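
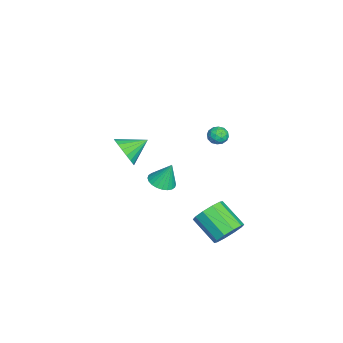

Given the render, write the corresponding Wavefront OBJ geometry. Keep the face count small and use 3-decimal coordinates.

v -3.356 -2.027 -2.153
v -2.587 -2.032 -1.395
v -4.024 -0.733 -1.467
v -2.398 -1.753 -1.737
v -2.398 -1.528 -2.162
v -2.589 -1.402 -2.585
v -2.931 -1.4 -2.923
v -3.358 -1.523 -3.108
v -3.784 -1.745 -3.103
v -4.125 -2.023 -2.911
v -4.315 -2.302 -2.568
v -4.314 -2.526 -2.143
v -4.123 -2.652 -1.72
v -3.781 -2.654 -1.383
v -3.355 -2.532 -1.198
v -2.928 -2.31 -1.202
v 4.097 4.626 -2.902
v 4.626 4.891 -2.096
v 3.631 3.64 -1.032
v 3.103 3.374 -1.838
v 4.129 5.258 -2.128
v 3.135 4.007 -1.064
v 3.621 5.383 -2.456
v 2.626 4.132 -1.392
v 3.294 5.219 -2.955
v 2.3 3.968 -1.891
v 3.274 4.828 -3.433
v 2.28 3.577 -2.369
v 3.569 4.36 -3.708
v 2.574 3.109 -2.644
v 4.065 3.993 -3.676
v 3.071 2.742 -2.612
v 4.574 3.868 -3.348
v 3.579 2.617 -2.284
v 4.9 4.032 -2.849
v 3.906 2.781 -1.785
v 4.92 4.423 -2.371
v 3.926 3.172 -1.307
v 0.533 0.594 -1.59
v 1.364 0.699 -1.651
v 0.567 1.166 -0.15
v 1.255 0.987 -1.763
v 1.036 1.215 -1.849
v 0.74 1.349 -1.895
v 0.413 1.367 -1.895
v 0.104 1.268 -1.848
v -0.14 1.066 -1.762
v -0.281 0.793 -1.65
v -0.298 0.489 -1.529
v -0.189 0.201 -1.417
v 0.031 -0.028 -1.331
v 0.326 -0.161 -1.285
v 0.654 -0.18 -1.286
v 0.962 -0.08 -1.332
v 1.206 0.121 -1.418
v 1.347 0.395 -1.53
v -0.224 3.942 2.557
v 0.41 3.852 2.592
v -0.25 3.408 1.668
v 0.384 3.318 1.703
v -0.005 3.026 2.121
v 0.011 3.356 2.671
v 0.149 3.904 1.589
v 0.165 4.234 2.139
v 0.64 3.829 1.994
v 0.546 3.286 2.323
v -0.386 3.974 1.937
v -0.48 3.431 2.266
v 0.095 3.944 2.653
v 0.065 3.316 1.607
v -0.164 3.144 1.853
v 0.209 3.092 1.874
v -0.139 3.652 2.699
v 0.234 3.6 2.72
v -0.01 3.114 2.443
v -0.074 3.66 1.54
v 0.299 3.608 1.561
v -0.049 4.168 2.386
v 0.324 4.116 2.407
v 0.17 4.146 1.817
v 0.603 3.878 2.322
v 0.588 3.564 1.799
v 0.45 3.908 1.732
v 0.459 4.102 2.055
v 0.548 3.559 2.515
v 0.533 3.245 1.992
v 0.304 3.073 2.238
v 0.313 3.267 2.561
v 0.683 3.545 2.164
v -0.373 4.015 2.268
v -0.388 3.701 1.745
v -0.153 3.993 1.699
v -0.144 4.187 2.022
v -0.428 3.696 2.461
v -0.443 3.382 1.938
v -0.299 3.158 2.205
v -0.29 3.352 2.528
v -0.523 3.715 2.096
f 2 1 4
f 2 4 3
f 4 1 5
f 4 5 3
f 5 1 6
f 5 6 3
f 6 1 7
f 6 7 3
f 7 1 8
f 7 8 3
f 8 1 9
f 8 9 3
f 9 1 10
f 9 10 3
f 10 1 11
f 10 11 3
f 11 1 12
f 11 12 3
f 12 1 13
f 12 13 3
f 13 1 14
f 13 14 3
f 14 1 15
f 14 15 3
f 15 1 16
f 15 16 3
f 16 1 2
f 16 2 3
f 18 17 21
f 18 21 19
f 19 21 22
f 19 22 20
f 21 17 23
f 21 23 22
f 22 23 24
f 22 24 20
f 23 17 25
f 23 25 24
f 24 25 26
f 24 26 20
f 25 17 27
f 25 27 26
f 26 27 28
f 26 28 20
f 27 17 29
f 27 29 28
f 28 29 30
f 28 30 20
f 29 17 31
f 29 31 30
f 30 31 32
f 30 32 20
f 31 17 33
f 31 33 32
f 32 33 34
f 32 34 20
f 33 17 35
f 33 35 34
f 34 35 36
f 34 36 20
f 35 17 37
f 35 37 36
f 36 37 38
f 36 38 20
f 37 17 18
f 37 18 38
f 38 18 19
f 38 19 20
f 40 39 42
f 40 42 41
f 42 39 43
f 42 43 41
f 43 39 44
f 43 44 41
f 44 39 45
f 44 45 41
f 45 39 46
f 45 46 41
f 46 39 47
f 46 47 41
f 47 39 48
f 47 48 41
f 48 39 49
f 48 49 41
f 49 39 50
f 49 50 41
f 50 39 51
f 50 51 41
f 51 39 52
f 51 52 41
f 52 39 53
f 52 53 41
f 53 39 54
f 53 54 41
f 54 39 55
f 54 55 41
f 55 39 56
f 55 56 41
f 56 39 40
f 56 40 41
f 57 94 73
f 94 68 97
f 73 97 62
f 94 97 73
f 57 73 69
f 73 62 74
f 69 74 58
f 73 74 69
f 57 69 78
f 69 58 79
f 78 79 64
f 69 79 78
f 57 78 90
f 78 64 93
f 90 93 67
f 78 93 90
f 57 90 94
f 90 67 98
f 94 98 68
f 90 98 94
f 58 74 85
f 74 62 88
f 85 88 66
f 74 88 85
f 62 97 75
f 97 68 96
f 75 96 61
f 97 96 75
f 68 98 95
f 98 67 91
f 95 91 59
f 98 91 95
f 67 93 92
f 93 64 80
f 92 80 63
f 93 80 92
f 64 79 84
f 79 58 81
f 84 81 65
f 79 81 84
f 60 86 72
f 86 66 87
f 72 87 61
f 86 87 72
f 60 72 70
f 72 61 71
f 70 71 59
f 72 71 70
f 60 70 77
f 70 59 76
f 77 76 63
f 70 76 77
f 60 77 82
f 77 63 83
f 82 83 65
f 77 83 82
f 60 82 86
f 82 65 89
f 86 89 66
f 82 89 86
f 61 87 75
f 87 66 88
f 75 88 62
f 87 88 75
f 59 71 95
f 71 61 96
f 95 96 68
f 71 96 95
f 63 76 92
f 76 59 91
f 92 91 67
f 76 91 92
f 65 83 84
f 83 63 80
f 84 80 64
f 83 80 84
f 66 89 85
f 89 65 81
f 85 81 58
f 89 81 85



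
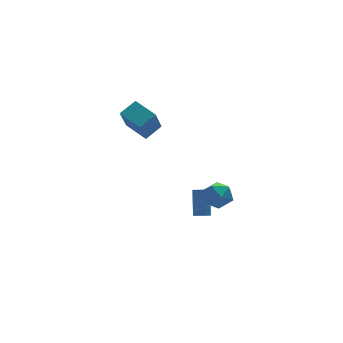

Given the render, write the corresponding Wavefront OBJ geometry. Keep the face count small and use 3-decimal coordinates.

v -0.343 1.351 -4.492
v 0.146 1.318 -4.63
v 0.613 2.296 -3.206
v 0.123 2.329 -3.068
v 0.09 1.483 -4.725
v 0.557 2.462 -3.301
v -0.032 1.628 -4.785
v 0.435 2.607 -3.361
v -0.202 1.731 -4.8
v 0.265 2.71 -3.376
v -0.393 1.776 -4.769
v 0.074 2.755 -3.344
v -0.576 1.757 -4.695
v -0.11 2.735 -3.27
v -0.725 1.675 -4.59
v -0.258 2.654 -3.166
v -0.815 1.544 -4.47
v -0.348 2.523 -3.046
v -0.833 1.384 -4.354
v -0.366 2.362 -2.93
v -0.777 1.218 -4.259
v -0.31 2.197 -2.835
v -0.655 1.073 -4.199
v -0.188 2.052 -2.775
v -0.485 0.97 -4.184
v -0.018 1.949 -2.76
v -0.294 0.925 -4.216
v 0.173 1.904 -2.791
v -0.11 0.945 -4.29
v 0.356 1.923 -2.865
v 0.038 1.026 -4.394
v 0.505 2.005 -2.97
v 0.128 1.157 -4.514
v 0.595 2.136 -3.09
v -0.678 0.108 -2.506
v 0.087 0.668 -2.227
v -0.347 -0.928 -1.333
v 0.418 -0.368 -1.054
v -0.506 -0.043 -0.923
v -0.711 0.597 -1.648
v 0.451 -0.857 -1.912
v 0.246 -0.217 -2.637
v 0.785 0.072 -1.86
v 0.193 0.575 -1.249
v -0.453 -0.835 -2.311
v -1.045 -0.332 -1.7
v -3.802 2.211 3.658
v -2.718 2.438 4.216
v -4.309 3.689 4.044
v -3.225 3.916 4.602
v -3.115 2.864 2.058
v -2.031 3.091 2.616
v -3.622 4.342 2.444
v -2.538 4.569 3.002
f 2 1 5
f 2 5 3
f 3 5 6
f 3 6 4
f 5 1 7
f 5 7 6
f 6 7 8
f 6 8 4
f 7 1 9
f 7 9 8
f 8 9 10
f 8 10 4
f 9 1 11
f 9 11 10
f 10 11 12
f 10 12 4
f 11 1 13
f 11 13 12
f 12 13 14
f 12 14 4
f 13 1 15
f 13 15 14
f 14 15 16
f 14 16 4
f 15 1 17
f 15 17 16
f 16 17 18
f 16 18 4
f 17 1 19
f 17 19 18
f 18 19 20
f 18 20 4
f 19 1 21
f 19 21 20
f 20 21 22
f 20 22 4
f 21 1 23
f 21 23 22
f 22 23 24
f 22 24 4
f 23 1 25
f 23 25 24
f 24 25 26
f 24 26 4
f 25 1 27
f 25 27 26
f 26 27 28
f 26 28 4
f 27 1 29
f 27 29 28
f 28 29 30
f 28 30 4
f 29 1 31
f 29 31 30
f 30 31 32
f 30 32 4
f 31 1 33
f 31 33 32
f 32 33 34
f 32 34 4
f 33 1 2
f 33 2 34
f 34 2 3
f 34 3 4
f 35 46 40
f 35 40 36
f 35 36 42
f 35 42 45
f 35 45 46
f 36 40 44
f 40 46 39
f 46 45 37
f 45 42 41
f 42 36 43
f 38 44 39
f 38 39 37
f 38 37 41
f 38 41 43
f 38 43 44
f 39 44 40
f 37 39 46
f 41 37 45
f 43 41 42
f 44 43 36
f 48 50 47
f 51 48 47
f 47 50 49
f 49 51 47
f 48 54 50
f 52 48 51
f 52 54 48
f 50 54 49
f 53 51 49
f 49 54 53
f 53 52 51
f 54 52 53



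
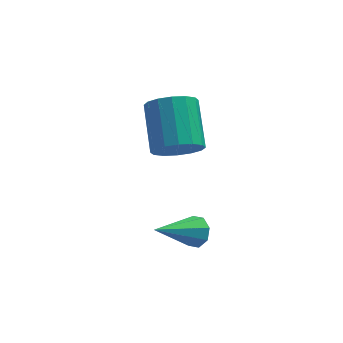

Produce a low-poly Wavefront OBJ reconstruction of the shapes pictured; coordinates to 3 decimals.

v -1.119 0.618 2.278
v -0.273 0.684 2.316
v -0.434 2.168 3.339
v -1.281 2.102 3.302
v -0.39 0.916 1.961
v -0.551 2.4 2.984
v -0.702 1.069 1.691
v -0.863 2.553 2.714
v -1.126 1.1 1.578
v -1.287 2.584 2.602
v -1.549 1.002 1.653
v -1.71 2.486 2.677
v -1.856 0.802 1.896
v -2.017 2.286 2.919
v -1.966 0.552 2.241
v -2.127 2.036 3.264
v -1.849 0.32 2.596
v -2.01 1.804 3.619
v -1.537 0.167 2.866
v -1.698 1.651 3.889
v -1.113 0.136 2.978
v -1.274 1.62 4.002
v -0.69 0.234 2.903
v -0.851 1.718 3.927
v -0.383 0.434 2.661
v -0.544 1.918 3.684
v -0.667 -1.701 0.438
v -0.342 -2.168 0.478
v -1.933 -2.499 1.382
v -0.274 -1.889 0.806
v -0.436 -1.499 0.919
v -0.733 -1.228 0.75
v -0.991 -1.234 0.398
v -1.059 -1.513 0.07
v -0.898 -1.902 -0.042
v -0.601 -2.173 0.127
f 2 1 5
f 2 5 3
f 3 5 6
f 3 6 4
f 5 1 7
f 5 7 6
f 6 7 8
f 6 8 4
f 7 1 9
f 7 9 8
f 8 9 10
f 8 10 4
f 9 1 11
f 9 11 10
f 10 11 12
f 10 12 4
f 11 1 13
f 11 13 12
f 12 13 14
f 12 14 4
f 13 1 15
f 13 15 14
f 14 15 16
f 14 16 4
f 15 1 17
f 15 17 16
f 16 17 18
f 16 18 4
f 17 1 19
f 17 19 18
f 18 19 20
f 18 20 4
f 19 1 21
f 19 21 20
f 20 21 22
f 20 22 4
f 21 1 23
f 21 23 22
f 22 23 24
f 22 24 4
f 23 1 25
f 23 25 24
f 24 25 26
f 24 26 4
f 25 1 2
f 25 2 26
f 26 2 3
f 26 3 4
f 28 27 30
f 28 30 29
f 30 27 31
f 30 31 29
f 31 27 32
f 31 32 29
f 32 27 33
f 32 33 29
f 33 27 34
f 33 34 29
f 34 27 35
f 34 35 29
f 35 27 36
f 35 36 29
f 36 27 28
f 36 28 29



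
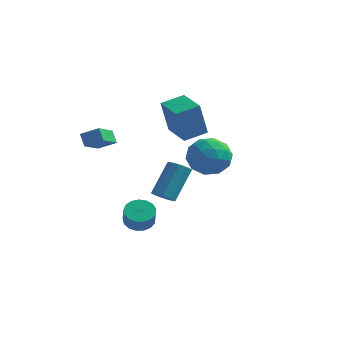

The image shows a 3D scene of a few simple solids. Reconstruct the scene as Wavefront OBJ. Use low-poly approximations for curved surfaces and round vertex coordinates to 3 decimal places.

v -1.956 -1.175 -3.274
v -1.467 -1.746 -3.693
v -1.216 -2.255 -2.704
v -1.704 -1.685 -2.286
v -1.206 -1.441 -3.602
v -0.955 -1.95 -2.613
v -1.117 -1.075 -3.436
v -0.866 -1.584 -2.448
v -1.22 -0.732 -3.233
v -0.968 -1.241 -2.245
v -1.491 -0.491 -3.04
v -1.24 -1 -2.051
v -1.869 -0.406 -2.9
v -1.618 -0.915 -1.911
v -2.267 -0.498 -2.846
v -2.015 -1.007 -1.858
v -2.593 -0.745 -2.89
v -2.342 -1.254 -1.902
v -2.774 -1.09 -3.022
v -2.522 -1.599 -2.034
v -2.767 -1.455 -3.212
v -2.515 -1.964 -2.224
v -2.574 -1.756 -3.416
v -2.322 -2.266 -2.428
v -2.239 -1.924 -3.588
v -1.988 -2.433 -2.599
v -1.84 -1.921 -3.688
v -1.589 -2.43 -2.699
v -2.015 3.497 1.299
v -2.331 3.096 3.429
v -1.047 4.509 1.633
v -1.362 4.108 3.762
v -0.658 2.212 1.258
v -0.973 1.811 3.387
v 0.311 3.224 1.591
v -0.005 2.823 3.721
v -3.616 -2.595 2.415
v -3.749 -4.056 3.235
v -4.008 -2.21 3.038
v -4.141 -3.671 3.858
v -2.659 -2.409 2.902
v -2.792 -3.87 3.722
v -3.051 -2.024 3.525
v -3.184 -3.485 4.345
v 0.361 -3.734 0.144
v 0.835 -3.43 -0.219
v 1.234 -2.082 1.433
v 0.759 -2.386 1.796
v 0.43 -3.227 -0.288
v 0.829 -1.878 1.365
v -0.007 -3.26 -0.154
v 0.392 -1.911 1.498
v -0.272 -3.516 0.118
v 0.127 -2.167 1.771
v -0.241 -3.874 0.403
v 0.158 -2.525 2.055
v 0.071 -4.166 0.566
v 0.47 -2.818 2.219
v 0.519 -4.257 0.532
v 0.918 -2.908 2.184
v 0.893 -4.103 0.316
v 1.292 -2.754 1.968
v 1.018 -3.777 0.02
v 1.416 -2.428 1.672
v 2.913 -1.827 1.749
v 3.41 -2.473 2.699
v 1.09 -1.947 2.621
v 1.587 -2.593 3.571
v 1.866 -1.382 3.424
v 2.993 -1.308 2.885
v 1.507 -3.112 2.435
v 2.634 -3.038 1.896
v 2.541 -3.267 3.123
v 2.763 -2.198 3.734
v 1.737 -2.222 1.586
v 1.959 -1.153 2.197
v 3.322 -2.14 2.147
v 1.178 -2.28 3.173
v 1.343 -1.569 3.086
v 1.634 -1.948 3.644
v 3.077 -1.455 2.257
v 3.368 -1.834 2.815
v 2.461 -1.193 3.241
v 1.132 -2.586 2.505
v 1.423 -2.965 3.063
v 2.866 -2.472 1.676
v 3.157 -2.851 2.234
v 2.039 -3.227 2.079
v 3.103 -2.986 2.955
v 2.031 -3.056 3.468
v 1.984 -3.361 2.8
v 2.647 -3.318 2.483
v 3.233 -2.357 3.314
v 2.161 -2.428 3.827
v 2.326 -1.716 3.74
v 2.988 -1.672 3.423
v 2.722 -2.824 3.563
v 2.339 -1.992 1.493
v 1.267 -2.063 2.006
v 1.512 -2.748 1.897
v 2.174 -2.704 1.58
v 2.469 -1.364 1.852
v 1.397 -1.434 2.365
v 1.853 -1.102 2.837
v 2.516 -1.059 2.52
v 1.778 -1.596 1.757
f 2 1 5
f 2 5 3
f 3 5 6
f 3 6 4
f 5 1 7
f 5 7 6
f 6 7 8
f 6 8 4
f 7 1 9
f 7 9 8
f 8 9 10
f 8 10 4
f 9 1 11
f 9 11 10
f 10 11 12
f 10 12 4
f 11 1 13
f 11 13 12
f 12 13 14
f 12 14 4
f 13 1 15
f 13 15 14
f 14 15 16
f 14 16 4
f 15 1 17
f 15 17 16
f 16 17 18
f 16 18 4
f 17 1 19
f 17 19 18
f 18 19 20
f 18 20 4
f 19 1 21
f 19 21 20
f 20 21 22
f 20 22 4
f 21 1 23
f 21 23 22
f 22 23 24
f 22 24 4
f 23 1 25
f 23 25 24
f 24 25 26
f 24 26 4
f 25 1 27
f 25 27 26
f 26 27 28
f 26 28 4
f 27 1 2
f 27 2 28
f 28 2 3
f 28 3 4
f 30 32 29
f 33 30 29
f 29 32 31
f 31 33 29
f 30 36 32
f 34 30 33
f 34 36 30
f 32 36 31
f 35 33 31
f 31 36 35
f 35 34 33
f 36 34 35
f 38 40 37
f 41 38 37
f 37 40 39
f 39 41 37
f 38 44 40
f 42 38 41
f 42 44 38
f 40 44 39
f 43 41 39
f 39 44 43
f 43 42 41
f 44 42 43
f 46 45 49
f 46 49 47
f 47 49 50
f 47 50 48
f 49 45 51
f 49 51 50
f 50 51 52
f 50 52 48
f 51 45 53
f 51 53 52
f 52 53 54
f 52 54 48
f 53 45 55
f 53 55 54
f 54 55 56
f 54 56 48
f 55 45 57
f 55 57 56
f 56 57 58
f 56 58 48
f 57 45 59
f 57 59 58
f 58 59 60
f 58 60 48
f 59 45 61
f 59 61 60
f 60 61 62
f 60 62 48
f 61 45 63
f 61 63 62
f 62 63 64
f 62 64 48
f 63 45 46
f 63 46 64
f 64 46 47
f 64 47 48
f 65 102 81
f 102 76 105
f 81 105 70
f 102 105 81
f 65 81 77
f 81 70 82
f 77 82 66
f 81 82 77
f 65 77 86
f 77 66 87
f 86 87 72
f 77 87 86
f 65 86 98
f 86 72 101
f 98 101 75
f 86 101 98
f 65 98 102
f 98 75 106
f 102 106 76
f 98 106 102
f 66 82 93
f 82 70 96
f 93 96 74
f 82 96 93
f 70 105 83
f 105 76 104
f 83 104 69
f 105 104 83
f 76 106 103
f 106 75 99
f 103 99 67
f 106 99 103
f 75 101 100
f 101 72 88
f 100 88 71
f 101 88 100
f 72 87 92
f 87 66 89
f 92 89 73
f 87 89 92
f 68 94 80
f 94 74 95
f 80 95 69
f 94 95 80
f 68 80 78
f 80 69 79
f 78 79 67
f 80 79 78
f 68 78 85
f 78 67 84
f 85 84 71
f 78 84 85
f 68 85 90
f 85 71 91
f 90 91 73
f 85 91 90
f 68 90 94
f 90 73 97
f 94 97 74
f 90 97 94
f 69 95 83
f 95 74 96
f 83 96 70
f 95 96 83
f 67 79 103
f 79 69 104
f 103 104 76
f 79 104 103
f 71 84 100
f 84 67 99
f 100 99 75
f 84 99 100
f 73 91 92
f 91 71 88
f 92 88 72
f 91 88 92
f 74 97 93
f 97 73 89
f 93 89 66
f 97 89 93



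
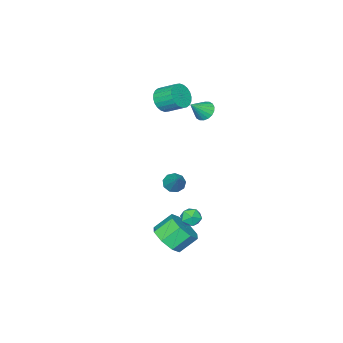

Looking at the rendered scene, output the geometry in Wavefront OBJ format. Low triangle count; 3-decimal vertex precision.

v -1.644 -1.526 -3.304
v -1.11 -1.412 -3.726
v -0.936 -0.594 -2.156
v -1.441 -1.081 -3.791
v -1.866 -0.959 -3.628
v -2.188 -1.102 -3.313
v -2.255 -1.443 -2.995
v -2.036 -1.824 -2.821
v -1.634 -2.065 -2.873
v -1.236 -2.054 -3.127
v -1.03 -1.796 -3.464
v 3.081 2.167 -3.715
v 3.695 1.794 -2.895
v 2.813 2.34 -1.986
v 2.199 2.713 -2.805
v 3.919 2.56 -3.138
v 3.036 3.106 -2.229
v 3.651 3.096 -3.719
v 2.769 3.642 -2.809
v 3.05 3.088 -4.297
v 2.168 3.634 -3.388
v 2.467 2.54 -4.534
v 1.585 3.086 -3.625
v 2.244 1.774 -4.291
v 1.361 2.32 -3.382
v 2.511 1.238 -3.711
v 1.629 1.784 -2.801
v 3.112 1.246 -3.132
v 2.23 1.792 -2.223
v 1.675 3.363 -1.664
v 2.107 3.888 -1.595
v 2.533 2.672 -1.765
v 2.965 3.197 -1.696
v 2.589 2.991 -1.164
v 2.059 3.418 -1.101
v 2.581 3.142 -2.259
v 2.051 3.569 -2.196
v 2.667 3.752 -1.962
v 2.671 3.658 -1.285
v 1.969 2.902 -2.075
v 1.973 2.808 -1.398
v -1.723 -2.424 3.355
v -1.475 -2.824 4.087
v -1.749 -1.697 4.796
v -1.997 -1.296 4.065
v -1.182 -2.687 3.983
v -1.456 -1.56 4.693
v -0.971 -2.51 3.784
v -1.246 -1.383 4.494
v -0.875 -2.321 3.52
v -1.149 -1.193 4.23
v -0.907 -2.146 3.23
v -1.182 -1.019 3.94
v -1.064 -2.014 2.96
v -1.339 -0.887 3.67
v -1.322 -1.945 2.75
v -1.596 -0.817 3.459
v -1.64 -1.948 2.632
v -1.915 -0.821 3.341
v -1.971 -2.023 2.624
v -2.245 -0.896 3.333
v -2.264 -2.16 2.727
v -2.538 -1.033 3.437
v -2.474 -2.337 2.926
v -2.749 -1.21 3.636
v -2.571 -2.527 3.19
v -2.845 -1.399 3.9
v -2.538 -2.701 3.48
v -2.813 -1.574 4.19
v -2.381 -2.833 3.75
v -2.656 -1.706 4.46
v -2.124 -2.903 3.961
v -2.398 -1.775 4.67
v -1.805 -2.899 4.079
v -2.08 -1.772 4.788
v -2.555 -0.047 3.056
v -2.135 -0.282 2.547
v -1.605 -0.273 3.944
v -2.07 0.022 2.555
v -2.101 0.313 2.663
v -2.222 0.533 2.848
v -2.408 0.638 3.074
v -2.624 0.607 3.297
v -2.826 0.447 3.472
v -2.974 0.189 3.564
v -3.039 -0.115 3.556
v -3.009 -0.406 3.449
v -2.888 -0.626 3.264
v -2.701 -0.731 3.038
v -2.486 -0.7 2.815
v -2.284 -0.54 2.64
f 2 1 4
f 2 4 3
f 4 1 5
f 4 5 3
f 5 1 6
f 5 6 3
f 6 1 7
f 6 7 3
f 7 1 8
f 7 8 3
f 8 1 9
f 8 9 3
f 9 1 10
f 9 10 3
f 10 1 11
f 10 11 3
f 11 1 2
f 11 2 3
f 13 12 16
f 13 16 14
f 14 16 17
f 14 17 15
f 16 12 18
f 16 18 17
f 17 18 19
f 17 19 15
f 18 12 20
f 18 20 19
f 19 20 21
f 19 21 15
f 20 12 22
f 20 22 21
f 21 22 23
f 21 23 15
f 22 12 24
f 22 24 23
f 23 24 25
f 23 25 15
f 24 12 26
f 24 26 25
f 25 26 27
f 25 27 15
f 26 12 28
f 26 28 27
f 27 28 29
f 27 29 15
f 28 12 13
f 28 13 29
f 29 13 14
f 29 14 15
f 30 41 35
f 30 35 31
f 30 31 37
f 30 37 40
f 30 40 41
f 31 35 39
f 35 41 34
f 41 40 32
f 40 37 36
f 37 31 38
f 33 39 34
f 33 34 32
f 33 32 36
f 33 36 38
f 33 38 39
f 34 39 35
f 32 34 41
f 36 32 40
f 38 36 37
f 39 38 31
f 43 42 46
f 43 46 44
f 44 46 47
f 44 47 45
f 46 42 48
f 46 48 47
f 47 48 49
f 47 49 45
f 48 42 50
f 48 50 49
f 49 50 51
f 49 51 45
f 50 42 52
f 50 52 51
f 51 52 53
f 51 53 45
f 52 42 54
f 52 54 53
f 53 54 55
f 53 55 45
f 54 42 56
f 54 56 55
f 55 56 57
f 55 57 45
f 56 42 58
f 56 58 57
f 57 58 59
f 57 59 45
f 58 42 60
f 58 60 59
f 59 60 61
f 59 61 45
f 60 42 62
f 60 62 61
f 61 62 63
f 61 63 45
f 62 42 64
f 62 64 63
f 63 64 65
f 63 65 45
f 64 42 66
f 64 66 65
f 65 66 67
f 65 67 45
f 66 42 68
f 66 68 67
f 67 68 69
f 67 69 45
f 68 42 70
f 68 70 69
f 69 70 71
f 69 71 45
f 70 42 72
f 70 72 71
f 71 72 73
f 71 73 45
f 72 42 74
f 72 74 73
f 73 74 75
f 73 75 45
f 74 42 43
f 74 43 75
f 75 43 44
f 75 44 45
f 77 76 79
f 77 79 78
f 79 76 80
f 79 80 78
f 80 76 81
f 80 81 78
f 81 76 82
f 81 82 78
f 82 76 83
f 82 83 78
f 83 76 84
f 83 84 78
f 84 76 85
f 84 85 78
f 85 76 86
f 85 86 78
f 86 76 87
f 86 87 78
f 87 76 88
f 87 88 78
f 88 76 89
f 88 89 78
f 89 76 90
f 89 90 78
f 90 76 91
f 90 91 78
f 91 76 77
f 91 77 78



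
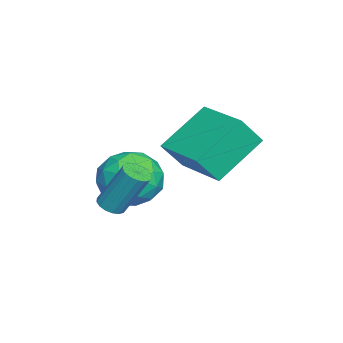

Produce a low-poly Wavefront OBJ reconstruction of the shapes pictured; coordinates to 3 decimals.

v 0.18 -0.845 0.166
v 0.631 -1.495 1.222
v -1.084 0.387 1.463
v -0.633 -0.263 2.519
v 1.753 0.563 0.361
v 2.204 -0.087 1.417
v 0.489 1.795 1.658
v 0.94 1.145 2.714
v 0.313 -2.126 0.702
v 1.353 -1.61 0.404
v 0.447 -3.29 -0.844
v 1.487 -2.774 -1.142
v 1.418 -3.464 -0.163
v 1.335 -2.744 0.792
v 0.465 -2.156 -1.232
v 0.382 -1.436 -0.277
v 1.447 -1.629 -0.791
v 2.036 -2.437 -0.131
v -0.236 -2.463 -0.309
v 0.353 -3.271 0.351
v 0.821 -1.766 0.688
v 0.979 -3.134 -1.128
v 0.938 -3.539 -0.553
v 1.55 -3.236 -0.728
v 0.811 -2.432 0.916
v 1.422 -2.129 0.741
v 1.461 -3.219 0.408
v 0.378 -2.771 -1.181
v 0.989 -2.468 -1.356
v 0.25 -1.664 0.288
v 0.862 -1.361 0.113
v 0.339 -1.681 -0.848
v 1.488 -1.474 -0.189
v 1.567 -2.158 -1.097
v 0.966 -1.794 -1.15
v 0.917 -1.371 -0.589
v 1.834 -1.949 0.199
v 1.913 -2.633 -0.709
v 1.873 -3.038 -0.134
v 1.824 -2.615 0.427
v 1.889 -1.96 -0.503
v -0.113 -2.267 0.269
v -0.034 -2.951 -0.639
v -0.024 -2.285 -0.867
v -0.073 -1.862 -0.306
v 0.233 -2.742 0.657
v 0.312 -3.426 -0.251
v 0.883 -3.529 0.149
v 0.834 -3.106 0.71
v -0.089 -2.94 0.063
v 3.204 -2.628 -0.209
v 3.688 -2.502 -0.307
v 3.781 -1.647 1.251
v 3.296 -1.772 1.349
v 3.56 -2.317 -0.401
v 3.652 -1.462 1.157
v 3.35 -2.203 -0.451
v 3.442 -1.348 1.107
v 3.106 -2.186 -0.446
v 3.199 -1.331 1.113
v 2.885 -2.271 -0.386
v 2.978 -1.416 1.172
v 2.737 -2.437 -0.286
v 2.829 -1.582 1.272
v 2.696 -2.647 -0.168
v 2.788 -1.792 1.39
v 2.771 -2.852 -0.06
v 2.864 -1.997 1.498
v 2.945 -3.006 0.014
v 3.038 -2.151 1.572
v 3.179 -3.074 0.037
v 3.271 -2.218 1.595
v 3.418 -3.039 0.004
v 3.511 -2.183 1.562
v 3.608 -2.909 -0.079
v 3.701 -2.054 1.48
v 3.706 -2.716 -0.191
v 3.798 -1.86 1.368
f 2 4 1
f 5 2 1
f 1 4 3
f 3 5 1
f 2 8 4
f 6 2 5
f 6 8 2
f 4 8 3
f 7 5 3
f 3 8 7
f 7 6 5
f 8 6 7
f 9 46 25
f 46 20 49
f 25 49 14
f 46 49 25
f 9 25 21
f 25 14 26
f 21 26 10
f 25 26 21
f 9 21 30
f 21 10 31
f 30 31 16
f 21 31 30
f 9 30 42
f 30 16 45
f 42 45 19
f 30 45 42
f 9 42 46
f 42 19 50
f 46 50 20
f 42 50 46
f 10 26 37
f 26 14 40
f 37 40 18
f 26 40 37
f 14 49 27
f 49 20 48
f 27 48 13
f 49 48 27
f 20 50 47
f 50 19 43
f 47 43 11
f 50 43 47
f 19 45 44
f 45 16 32
f 44 32 15
f 45 32 44
f 16 31 36
f 31 10 33
f 36 33 17
f 31 33 36
f 12 38 24
f 38 18 39
f 24 39 13
f 38 39 24
f 12 24 22
f 24 13 23
f 22 23 11
f 24 23 22
f 12 22 29
f 22 11 28
f 29 28 15
f 22 28 29
f 12 29 34
f 29 15 35
f 34 35 17
f 29 35 34
f 12 34 38
f 34 17 41
f 38 41 18
f 34 41 38
f 13 39 27
f 39 18 40
f 27 40 14
f 39 40 27
f 11 23 47
f 23 13 48
f 47 48 20
f 23 48 47
f 15 28 44
f 28 11 43
f 44 43 19
f 28 43 44
f 17 35 36
f 35 15 32
f 36 32 16
f 35 32 36
f 18 41 37
f 41 17 33
f 37 33 10
f 41 33 37
f 52 51 55
f 52 55 53
f 53 55 56
f 53 56 54
f 55 51 57
f 55 57 56
f 56 57 58
f 56 58 54
f 57 51 59
f 57 59 58
f 58 59 60
f 58 60 54
f 59 51 61
f 59 61 60
f 60 61 62
f 60 62 54
f 61 51 63
f 61 63 62
f 62 63 64
f 62 64 54
f 63 51 65
f 63 65 64
f 64 65 66
f 64 66 54
f 65 51 67
f 65 67 66
f 66 67 68
f 66 68 54
f 67 51 69
f 67 69 68
f 68 69 70
f 68 70 54
f 69 51 71
f 69 71 70
f 70 71 72
f 70 72 54
f 71 51 73
f 71 73 72
f 72 73 74
f 72 74 54
f 73 51 75
f 73 75 74
f 74 75 76
f 74 76 54
f 75 51 77
f 75 77 76
f 76 77 78
f 76 78 54
f 77 51 52
f 77 52 78
f 78 52 53
f 78 53 54



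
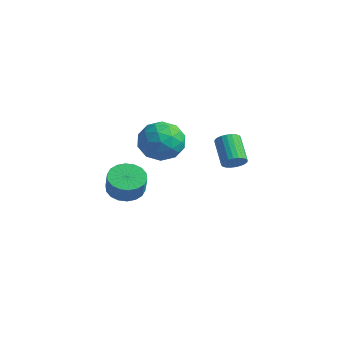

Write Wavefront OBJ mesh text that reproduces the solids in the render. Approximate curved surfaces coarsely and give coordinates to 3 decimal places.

v -2.053 1.114 2.403
v -1.67 0.512 3.379
v -3.17 -0.412 1.901
v -2.787 -1.014 2.877
v -3.506 -0.05 3.004
v -2.816 0.893 3.315
v -2.024 -0.793 1.965
v -1.334 0.15 2.276
v -1.652 -0.666 3.109
v -2.568 -0.207 3.751
v -2.272 0.307 1.529
v -3.188 0.766 2.171
v -1.763 0.947 2.935
v -3.077 -0.847 2.345
v -3.499 -0.28 2.42
v -3.274 -0.634 2.994
v -2.437 1.171 2.897
v -2.212 0.817 3.471
v -3.291 0.487 3.251
v -2.628 -0.717 1.809
v -2.403 -1.071 2.383
v -1.566 0.734 2.286
v -1.341 0.38 2.86
v -1.549 -0.387 2.029
v -1.528 -0.1 3.35
v -2.185 -0.996 3.055
v -1.736 -0.867 2.519
v -1.33 -0.312 2.701
v -2.066 0.17 3.728
v -2.723 -0.726 3.433
v -3.145 -0.16 3.507
v -2.74 0.394 3.69
v -2.056 -0.522 3.569
v -2.117 0.826 1.847
v -2.774 -0.07 1.552
v -2.1 -0.294 1.59
v -1.695 0.26 1.773
v -2.655 1.096 2.225
v -3.312 0.2 1.93
v -3.51 0.412 2.579
v -3.104 0.967 2.761
v -2.784 0.622 1.711
v -3.802 -0.992 -0.699
v -3.117 -1.5 -1.118
v -2.674 -1.776 -0.06
v -3.358 -1.268 0.359
v -2.945 -1.115 -1.09
v -2.501 -1.391 -0.032
v -2.942 -0.705 -0.984
v -2.499 -0.981 0.074
v -3.11 -0.353 -0.822
v -2.667 -0.629 0.236
v -3.415 -0.127 -0.636
v -2.971 -0.403 0.422
v -3.796 -0.072 -0.462
v -3.353 -0.348 0.596
v -4.179 -0.2 -0.335
v -3.735 -0.476 0.723
v -4.486 -0.484 -0.28
v -4.043 -0.76 0.778
v -4.659 -0.869 -0.308
v -4.215 -1.145 0.75
v -4.661 -1.279 -0.414
v -4.218 -1.555 0.644
v -4.493 -1.631 -0.576
v -4.05 -1.907 0.482
v -4.189 -1.857 -0.762
v -3.745 -2.133 0.296
v -3.807 -1.912 -0.936
v -3.364 -2.188 0.122
v -3.425 -1.784 -1.063
v -2.981 -2.06 -0.005
v 2.602 -0.16 3.325
v 3.014 -0.037 3.744
v 1.949 0.563 4.614
v 1.538 0.44 4.195
v 3.019 0.159 3.616
v 1.955 0.758 4.486
v 2.961 0.306 3.443
v 1.897 0.906 4.313
v 2.849 0.383 3.253
v 1.784 0.982 4.123
v 2.699 0.376 3.073
v 1.634 0.976 3.943
v 2.534 0.289 2.932
v 1.469 0.888 3.802
v 2.379 0.133 2.851
v 1.315 0.732 3.721
v 2.259 -0.068 2.842
v 1.194 0.531 3.712
v 2.191 -0.283 2.906
v 1.126 0.317 3.776
v 2.185 -0.478 3.034
v 1.121 0.121 3.904
v 2.243 -0.626 3.207
v 1.179 -0.026 4.077
v 2.356 -0.702 3.397
v 1.291 -0.103 4.267
v 2.506 -0.696 3.577
v 1.441 -0.096 4.447
v 2.671 -0.608 3.718
v 1.606 -0.009 4.588
v 2.825 -0.452 3.799
v 1.761 0.147 4.669
v 2.946 -0.251 3.808
v 1.881 0.348 4.678
f 1 38 17
f 38 12 41
f 17 41 6
f 38 41 17
f 1 17 13
f 17 6 18
f 13 18 2
f 17 18 13
f 1 13 22
f 13 2 23
f 22 23 8
f 13 23 22
f 1 22 34
f 22 8 37
f 34 37 11
f 22 37 34
f 1 34 38
f 34 11 42
f 38 42 12
f 34 42 38
f 2 18 29
f 18 6 32
f 29 32 10
f 18 32 29
f 6 41 19
f 41 12 40
f 19 40 5
f 41 40 19
f 12 42 39
f 42 11 35
f 39 35 3
f 42 35 39
f 11 37 36
f 37 8 24
f 36 24 7
f 37 24 36
f 8 23 28
f 23 2 25
f 28 25 9
f 23 25 28
f 4 30 16
f 30 10 31
f 16 31 5
f 30 31 16
f 4 16 14
f 16 5 15
f 14 15 3
f 16 15 14
f 4 14 21
f 14 3 20
f 21 20 7
f 14 20 21
f 4 21 26
f 21 7 27
f 26 27 9
f 21 27 26
f 4 26 30
f 26 9 33
f 30 33 10
f 26 33 30
f 5 31 19
f 31 10 32
f 19 32 6
f 31 32 19
f 3 15 39
f 15 5 40
f 39 40 12
f 15 40 39
f 7 20 36
f 20 3 35
f 36 35 11
f 20 35 36
f 9 27 28
f 27 7 24
f 28 24 8
f 27 24 28
f 10 33 29
f 33 9 25
f 29 25 2
f 33 25 29
f 44 43 47
f 44 47 45
f 45 47 48
f 45 48 46
f 47 43 49
f 47 49 48
f 48 49 50
f 48 50 46
f 49 43 51
f 49 51 50
f 50 51 52
f 50 52 46
f 51 43 53
f 51 53 52
f 52 53 54
f 52 54 46
f 53 43 55
f 53 55 54
f 54 55 56
f 54 56 46
f 55 43 57
f 55 57 56
f 56 57 58
f 56 58 46
f 57 43 59
f 57 59 58
f 58 59 60
f 58 60 46
f 59 43 61
f 59 61 60
f 60 61 62
f 60 62 46
f 61 43 63
f 61 63 62
f 62 63 64
f 62 64 46
f 63 43 65
f 63 65 64
f 64 65 66
f 64 66 46
f 65 43 67
f 65 67 66
f 66 67 68
f 66 68 46
f 67 43 69
f 67 69 68
f 68 69 70
f 68 70 46
f 69 43 71
f 69 71 70
f 70 71 72
f 70 72 46
f 71 43 44
f 71 44 72
f 72 44 45
f 72 45 46
f 74 73 77
f 74 77 75
f 75 77 78
f 75 78 76
f 77 73 79
f 77 79 78
f 78 79 80
f 78 80 76
f 79 73 81
f 79 81 80
f 80 81 82
f 80 82 76
f 81 73 83
f 81 83 82
f 82 83 84
f 82 84 76
f 83 73 85
f 83 85 84
f 84 85 86
f 84 86 76
f 85 73 87
f 85 87 86
f 86 87 88
f 86 88 76
f 87 73 89
f 87 89 88
f 88 89 90
f 88 90 76
f 89 73 91
f 89 91 90
f 90 91 92
f 90 92 76
f 91 73 93
f 91 93 92
f 92 93 94
f 92 94 76
f 93 73 95
f 93 95 94
f 94 95 96
f 94 96 76
f 95 73 97
f 95 97 96
f 96 97 98
f 96 98 76
f 97 73 99
f 97 99 98
f 98 99 100
f 98 100 76
f 99 73 101
f 99 101 100
f 100 101 102
f 100 102 76
f 101 73 103
f 101 103 102
f 102 103 104
f 102 104 76
f 103 73 105
f 103 105 104
f 104 105 106
f 104 106 76
f 105 73 74
f 105 74 106
f 106 74 75
f 106 75 76



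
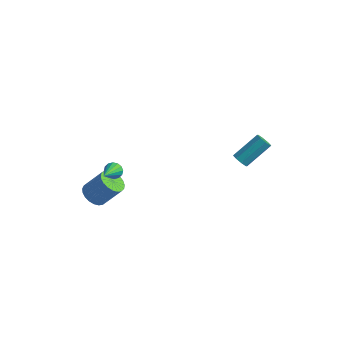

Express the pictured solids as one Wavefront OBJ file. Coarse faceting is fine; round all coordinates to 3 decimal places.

v -1.369 -2.838 -0.607
v -0.897 -2.734 -0.738
v -0.871 -4.122 0.167
v -0.932 -2.612 -0.513
v -1.085 -2.55 -0.313
v -1.313 -2.566 -0.192
v -1.556 -2.654 -0.182
v -1.749 -2.791 -0.286
v -1.84 -2.941 -0.476
v -1.805 -3.064 -0.702
v -1.652 -3.125 -0.902
v -1.424 -3.11 -1.023
v -1.181 -3.022 -1.033
v -0.988 -2.884 -0.929
v 2.299 2.74 -1.628
v 2.775 2.612 -1.713
v 3.317 3.891 -0.617
v 2.841 4.02 -0.532
v 2.648 2.876 -1.959
v 3.19 4.156 -0.863
v 2.317 3.061 -2.011
v 2.859 4.34 -0.915
v 1.976 3.058 -1.839
v 2.517 4.337 -0.743
v 1.823 2.869 -1.543
v 2.365 4.148 -0.447
v 1.95 2.604 -1.297
v 2.492 3.884 -0.201
v 2.281 2.42 -1.245
v 2.823 3.699 -0.149
v 2.623 2.423 -1.417
v 3.164 3.702 -0.321
v -2.203 -3.402 -2.615
v -1.721 -3.973 -2.689
v -0.916 -3.448 -1.499
v -1.397 -2.878 -1.425
v -1.593 -3.755 -2.872
v -0.788 -3.231 -1.682
v -1.57 -3.477 -3.011
v -0.764 -2.952 -1.82
v -1.656 -3.185 -3.081
v -0.851 -2.661 -1.89
v -1.837 -2.931 -3.07
v -1.032 -2.407 -1.88
v -2.081 -2.759 -2.981
v -1.276 -2.234 -1.791
v -2.346 -2.698 -2.829
v -1.541 -2.173 -1.638
v -2.586 -2.758 -2.639
v -1.781 -2.234 -1.449
v -2.76 -2.93 -2.446
v -1.955 -2.406 -1.256
v -2.838 -3.184 -2.282
v -2.033 -2.659 -1.091
v -2.806 -3.475 -2.175
v -2 -2.951 -0.985
v -2.669 -3.754 -2.145
v -1.864 -3.229 -0.954
v -2.452 -3.972 -2.196
v -1.647 -3.447 -1.005
v -2.192 -4.091 -2.319
v -1.386 -3.567 -1.129
v -1.933 -4.092 -2.494
v -1.128 -3.567 -1.303
f 2 1 4
f 2 4 3
f 4 1 5
f 4 5 3
f 5 1 6
f 5 6 3
f 6 1 7
f 6 7 3
f 7 1 8
f 7 8 3
f 8 1 9
f 8 9 3
f 9 1 10
f 9 10 3
f 10 1 11
f 10 11 3
f 11 1 12
f 11 12 3
f 12 1 13
f 12 13 3
f 13 1 14
f 13 14 3
f 14 1 2
f 14 2 3
f 16 15 19
f 16 19 17
f 17 19 20
f 17 20 18
f 19 15 21
f 19 21 20
f 20 21 22
f 20 22 18
f 21 15 23
f 21 23 22
f 22 23 24
f 22 24 18
f 23 15 25
f 23 25 24
f 24 25 26
f 24 26 18
f 25 15 27
f 25 27 26
f 26 27 28
f 26 28 18
f 27 15 29
f 27 29 28
f 28 29 30
f 28 30 18
f 29 15 31
f 29 31 30
f 30 31 32
f 30 32 18
f 31 15 16
f 31 16 32
f 32 16 17
f 32 17 18
f 34 33 37
f 34 37 35
f 35 37 38
f 35 38 36
f 37 33 39
f 37 39 38
f 38 39 40
f 38 40 36
f 39 33 41
f 39 41 40
f 40 41 42
f 40 42 36
f 41 33 43
f 41 43 42
f 42 43 44
f 42 44 36
f 43 33 45
f 43 45 44
f 44 45 46
f 44 46 36
f 45 33 47
f 45 47 46
f 46 47 48
f 46 48 36
f 47 33 49
f 47 49 48
f 48 49 50
f 48 50 36
f 49 33 51
f 49 51 50
f 50 51 52
f 50 52 36
f 51 33 53
f 51 53 52
f 52 53 54
f 52 54 36
f 53 33 55
f 53 55 54
f 54 55 56
f 54 56 36
f 55 33 57
f 55 57 56
f 56 57 58
f 56 58 36
f 57 33 59
f 57 59 58
f 58 59 60
f 58 60 36
f 59 33 61
f 59 61 60
f 60 61 62
f 60 62 36
f 61 33 63
f 61 63 62
f 62 63 64
f 62 64 36
f 63 33 34
f 63 34 64
f 64 34 35
f 64 35 36



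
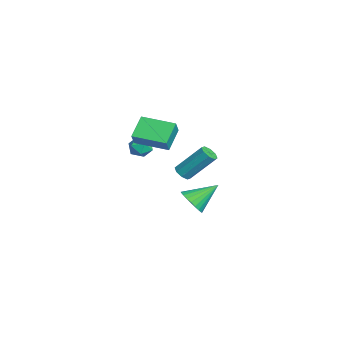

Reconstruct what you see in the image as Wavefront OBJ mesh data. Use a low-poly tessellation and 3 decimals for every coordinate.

v 0.806 -1.149 3.273
v 1.393 -1.343 4.072
v 1.647 0.589 3.079
v 2.233 0.394 3.878
v 1.847 -1.754 2.362
v 2.433 -1.949 3.161
v 2.687 -0.017 2.168
v 3.274 -0.211 2.967
v -1.41 1.633 -4.192
v -0.499 1.716 -4.027
v -1.75 3.167 -3.088
v -0.536 1.922 -4.324
v -0.707 2.083 -4.601
v -0.984 2.176 -4.815
v -1.327 2.186 -4.935
v -1.682 2.112 -4.941
v -1.996 1.965 -4.834
v -2.22 1.768 -4.628
v -2.322 1.55 -4.357
v -2.284 1.345 -4.06
v -2.114 1.183 -3.783
v -1.836 1.09 -3.569
v -1.494 1.08 -3.449
v -1.139 1.154 -3.443
v -0.825 1.301 -3.55
v -0.6 1.498 -3.755
v 3.599 0.596 0.911
v 3.911 0.236 1.186
v 4.132 1.604 2.724
v 3.821 1.964 2.449
v 4.138 0.485 0.933
v 4.359 1.852 2.471
v 4.049 0.799 0.666
v 4.27 2.166 2.205
v 3.697 0.994 0.543
v 3.918 2.361 2.082
v 3.288 0.956 0.636
v 3.509 2.324 2.174
v 3.061 0.708 0.889
v 3.282 2.075 2.427
v 3.15 0.394 1.155
v 3.371 1.761 2.694
v 3.502 0.199 1.278
v 3.723 1.566 2.817
v -3.337 -0.444 -0.121
v -2.79 -0.373 -0.67
v -3.51 -1.647 -0.45
v -2.963 -1.576 -0.999
v -2.764 -1.559 -0.247
v -2.657 -0.815 -0.044
v -3.643 -1.205 -1.076
v -3.536 -0.461 -0.873
v -2.979 -0.843 -1.26
v -2.436 -1.061 -0.748
v -3.864 -0.959 -0.372
v -3.321 -1.177 0.14
f 2 4 1
f 5 2 1
f 1 4 3
f 3 5 1
f 2 8 4
f 6 2 5
f 6 8 2
f 4 8 3
f 7 5 3
f 3 8 7
f 7 6 5
f 8 6 7
f 10 9 12
f 10 12 11
f 12 9 13
f 12 13 11
f 13 9 14
f 13 14 11
f 14 9 15
f 14 15 11
f 15 9 16
f 15 16 11
f 16 9 17
f 16 17 11
f 17 9 18
f 17 18 11
f 18 9 19
f 18 19 11
f 19 9 20
f 19 20 11
f 20 9 21
f 20 21 11
f 21 9 22
f 21 22 11
f 22 9 23
f 22 23 11
f 23 9 24
f 23 24 11
f 24 9 25
f 24 25 11
f 25 9 26
f 25 26 11
f 26 9 10
f 26 10 11
f 28 27 31
f 28 31 29
f 29 31 32
f 29 32 30
f 31 27 33
f 31 33 32
f 32 33 34
f 32 34 30
f 33 27 35
f 33 35 34
f 34 35 36
f 34 36 30
f 35 27 37
f 35 37 36
f 36 37 38
f 36 38 30
f 37 27 39
f 37 39 38
f 38 39 40
f 38 40 30
f 39 27 41
f 39 41 40
f 40 41 42
f 40 42 30
f 41 27 43
f 41 43 42
f 42 43 44
f 42 44 30
f 43 27 28
f 43 28 44
f 44 28 29
f 44 29 30
f 45 56 50
f 45 50 46
f 45 46 52
f 45 52 55
f 45 55 56
f 46 50 54
f 50 56 49
f 56 55 47
f 55 52 51
f 52 46 53
f 48 54 49
f 48 49 47
f 48 47 51
f 48 51 53
f 48 53 54
f 49 54 50
f 47 49 56
f 51 47 55
f 53 51 52
f 54 53 46



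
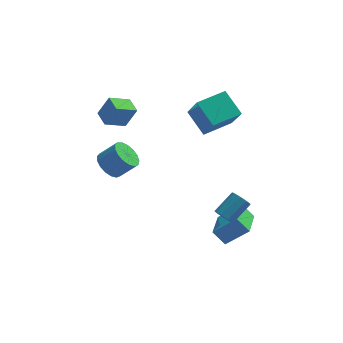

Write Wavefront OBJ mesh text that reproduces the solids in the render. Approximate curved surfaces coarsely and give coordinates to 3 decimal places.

v -3.793 0.008 0.52
v -3.202 0.568 -0.078
v -2.135 0.551 0.963
v -2.727 -0.008 1.56
v -3.448 0.895 0.18
v -2.381 0.878 1.22
v -3.774 1.018 0.516
v -2.707 1.001 1.556
v -4.103 0.91 0.852
v -3.037 0.894 1.893
v -4.362 0.596 1.113
v -3.295 0.579 2.153
v -4.491 0.147 1.237
v -3.424 0.13 2.277
v -4.459 -0.334 1.198
v -3.393 -0.351 2.238
v -4.276 -0.736 1.003
v -3.209 -0.753 2.043
v -3.981 -0.968 0.697
v -2.915 -0.985 1.737
v -3.644 -0.976 0.351
v -2.577 -0.993 1.391
v -3.341 -0.759 0.043
v -2.274 -0.775 1.084
v -3.141 -0.365 -0.155
v -2.075 -0.382 0.885
v -3.091 0.113 -0.198
v -2.025 0.097 0.842
v -4.051 1.21 3.293
v -3.356 1.268 4.644
v -4.503 2.262 3.481
v -3.808 2.32 4.831
v -2.852 1.84 2.649
v -2.157 1.898 3.999
v -3.304 2.892 2.836
v -2.609 2.95 4.187
v 2.262 -2.212 -3.778
v 3.664 -2.197 -2.571
v 2.617 -0.137 -4.215
v 4.019 -0.122 -3.008
v 3.001 -2.518 -4.632
v 4.403 -2.503 -3.425
v 3.356 -0.443 -5.069
v 4.758 -0.428 -3.862
v 2.869 -3.443 -1.282
v 3.16 -3.197 -1.845
v 4.183 -2.291 -0.921
v 3.891 -2.537 -0.358
v 2.804 -2.926 -1.719
v 3.827 -2.019 -0.794
v 2.479 -2.896 -1.387
v 3.502 -1.99 -0.463
v 2.336 -3.122 -1.007
v 3.359 -2.216 -0.083
v 2.442 -3.499 -0.756
v 3.465 -2.592 0.169
v 2.748 -3.849 -0.75
v 3.771 -2.943 0.174
v 3.11 -4.01 -0.994
v 4.133 -3.103 -0.07
v 3.359 -3.905 -1.372
v 4.382 -2.999 -0.448
v 3.379 -3.584 -1.709
v 4.402 -2.678 -0.784
v 1.773 2.831 1.06
v 2.314 1.707 2.786
v 0.816 4.082 2.174
v 1.357 2.959 3.901
v 3.483 3.961 1.259
v 4.024 2.838 2.986
v 2.526 5.213 2.374
v 3.067 4.089 4.1
f 2 1 5
f 2 5 3
f 3 5 6
f 3 6 4
f 5 1 7
f 5 7 6
f 6 7 8
f 6 8 4
f 7 1 9
f 7 9 8
f 8 9 10
f 8 10 4
f 9 1 11
f 9 11 10
f 10 11 12
f 10 12 4
f 11 1 13
f 11 13 12
f 12 13 14
f 12 14 4
f 13 1 15
f 13 15 14
f 14 15 16
f 14 16 4
f 15 1 17
f 15 17 16
f 16 17 18
f 16 18 4
f 17 1 19
f 17 19 18
f 18 19 20
f 18 20 4
f 19 1 21
f 19 21 20
f 20 21 22
f 20 22 4
f 21 1 23
f 21 23 22
f 22 23 24
f 22 24 4
f 23 1 25
f 23 25 24
f 24 25 26
f 24 26 4
f 25 1 27
f 25 27 26
f 26 27 28
f 26 28 4
f 27 1 2
f 27 2 28
f 28 2 3
f 28 3 4
f 30 32 29
f 33 30 29
f 29 32 31
f 31 33 29
f 30 36 32
f 34 30 33
f 34 36 30
f 32 36 31
f 35 33 31
f 31 36 35
f 35 34 33
f 36 34 35
f 38 40 37
f 41 38 37
f 37 40 39
f 39 41 37
f 38 44 40
f 42 38 41
f 42 44 38
f 40 44 39
f 43 41 39
f 39 44 43
f 43 42 41
f 44 42 43
f 46 45 49
f 46 49 47
f 47 49 50
f 47 50 48
f 49 45 51
f 49 51 50
f 50 51 52
f 50 52 48
f 51 45 53
f 51 53 52
f 52 53 54
f 52 54 48
f 53 45 55
f 53 55 54
f 54 55 56
f 54 56 48
f 55 45 57
f 55 57 56
f 56 57 58
f 56 58 48
f 57 45 59
f 57 59 58
f 58 59 60
f 58 60 48
f 59 45 61
f 59 61 60
f 60 61 62
f 60 62 48
f 61 45 63
f 61 63 62
f 62 63 64
f 62 64 48
f 63 45 46
f 63 46 64
f 64 46 47
f 64 47 48
f 66 68 65
f 69 66 65
f 65 68 67
f 67 69 65
f 66 72 68
f 70 66 69
f 70 72 66
f 68 72 67
f 71 69 67
f 67 72 71
f 71 70 69
f 72 70 71



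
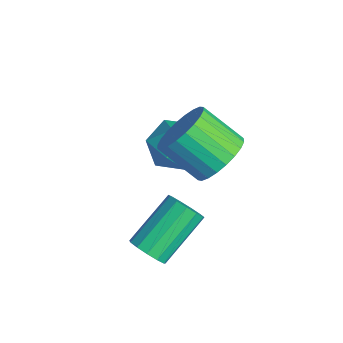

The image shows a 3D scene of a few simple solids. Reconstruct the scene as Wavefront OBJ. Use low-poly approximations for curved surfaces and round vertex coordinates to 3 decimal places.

v -2.977 -1.871 -3.037
v -2.059 -1.544 -3.109
v -2.441 -3.256 -2.491
v -1.523 -2.929 -2.563
v -2.124 -2.552 -1.891
v -2.456 -1.696 -2.228
v -2.044 -3.104 -3.372
v -2.376 -2.248 -3.709
v -1.482 -2.306 -3.316
v -1.531 -1.965 -2.401
v -2.969 -2.835 -3.199
v -3.018 -2.494 -2.284
v -0.081 -1.814 -1.581
v 0.689 -1.94 -1.056
v -0.129 -2.852 -0.074
v -0.899 -2.726 -0.599
v 0.544 -1.642 -0.9
v -0.274 -2.553 0.082
v 0.304 -1.369 -0.848
v -0.514 -2.281 0.134
v 0.005 -1.165 -0.907
v -0.813 -2.077 0.075
v -0.307 -1.059 -1.068
v -1.125 -1.971 -0.086
v -0.584 -1.069 -1.308
v -1.402 -1.98 -0.326
v -0.785 -1.191 -1.589
v -1.603 -2.103 -0.607
v -0.879 -1.409 -1.869
v -1.697 -2.321 -0.887
v -0.851 -1.688 -2.106
v -1.669 -2.6 -1.124
v -0.706 -1.987 -2.262
v -1.524 -2.898 -1.28
v -0.466 -2.259 -2.314
v -1.284 -3.171 -1.332
v -0.167 -2.463 -2.255
v -0.985 -3.375 -1.273
v 0.145 -2.569 -2.094
v -0.673 -3.481 -1.112
v 0.422 -2.56 -1.854
v -0.396 -3.471 -0.872
v 0.623 -2.437 -1.573
v -0.195 -3.349 -0.591
v 0.717 -2.219 -1.293
v -0.101 -3.131 -0.311
v 0.934 -4.334 -4.117
v 1.276 -3.919 -4.446
v 0.647 -2.551 -3.372
v 0.306 -2.966 -3.043
v 0.96 -3.938 -4.607
v 0.331 -2.57 -3.532
v 0.636 -4.083 -4.612
v 0.007 -2.714 -3.537
v 0.406 -4.308 -4.46
v -0.222 -2.939 -3.386
v 0.345 -4.541 -4.199
v -0.284 -3.172 -3.125
v 0.47 -4.708 -3.913
v -0.158 -3.339 -2.838
v 0.743 -4.757 -3.691
v 0.114 -3.388 -2.616
v 1.076 -4.672 -3.604
v 0.448 -3.303 -2.53
v 1.365 -4.479 -3.681
v 0.736 -3.11 -2.606
v 1.517 -4.241 -3.896
v 0.888 -2.872 -2.821
v 1.483 -4.032 -4.181
v 0.855 -2.663 -3.107
f 1 12 6
f 1 6 2
f 1 2 8
f 1 8 11
f 1 11 12
f 2 6 10
f 6 12 5
f 12 11 3
f 11 8 7
f 8 2 9
f 4 10 5
f 4 5 3
f 4 3 7
f 4 7 9
f 4 9 10
f 5 10 6
f 3 5 12
f 7 3 11
f 9 7 8
f 10 9 2
f 14 13 17
f 14 17 15
f 15 17 18
f 15 18 16
f 17 13 19
f 17 19 18
f 18 19 20
f 18 20 16
f 19 13 21
f 19 21 20
f 20 21 22
f 20 22 16
f 21 13 23
f 21 23 22
f 22 23 24
f 22 24 16
f 23 13 25
f 23 25 24
f 24 25 26
f 24 26 16
f 25 13 27
f 25 27 26
f 26 27 28
f 26 28 16
f 27 13 29
f 27 29 28
f 28 29 30
f 28 30 16
f 29 13 31
f 29 31 30
f 30 31 32
f 30 32 16
f 31 13 33
f 31 33 32
f 32 33 34
f 32 34 16
f 33 13 35
f 33 35 34
f 34 35 36
f 34 36 16
f 35 13 37
f 35 37 36
f 36 37 38
f 36 38 16
f 37 13 39
f 37 39 38
f 38 39 40
f 38 40 16
f 39 13 41
f 39 41 40
f 40 41 42
f 40 42 16
f 41 13 43
f 41 43 42
f 42 43 44
f 42 44 16
f 43 13 45
f 43 45 44
f 44 45 46
f 44 46 16
f 45 13 14
f 45 14 46
f 46 14 15
f 46 15 16
f 48 47 51
f 48 51 49
f 49 51 52
f 49 52 50
f 51 47 53
f 51 53 52
f 52 53 54
f 52 54 50
f 53 47 55
f 53 55 54
f 54 55 56
f 54 56 50
f 55 47 57
f 55 57 56
f 56 57 58
f 56 58 50
f 57 47 59
f 57 59 58
f 58 59 60
f 58 60 50
f 59 47 61
f 59 61 60
f 60 61 62
f 60 62 50
f 61 47 63
f 61 63 62
f 62 63 64
f 62 64 50
f 63 47 65
f 63 65 64
f 64 65 66
f 64 66 50
f 65 47 67
f 65 67 66
f 66 67 68
f 66 68 50
f 67 47 69
f 67 69 68
f 68 69 70
f 68 70 50
f 69 47 48
f 69 48 70
f 70 48 49
f 70 49 50



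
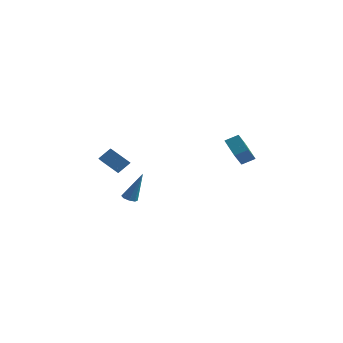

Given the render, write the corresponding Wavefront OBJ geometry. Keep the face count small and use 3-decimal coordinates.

v 2.254 2.585 -2.326
v 1.244 3.322 -1.515
v 2.193 3.676 -3.396
v 1.183 4.414 -2.586
v 2.937 3.046 -1.894
v 1.927 3.784 -1.084
v 2.876 4.138 -2.965
v 1.866 4.875 -2.154
v -2.101 -2.136 -4.955
v -1.686 -1.928 -5.142
v -1.439 -1.744 -3.045
v -1.97 -1.675 -5.096
v -2.33 -1.692 -4.967
v -2.556 -1.97 -4.832
v -2.515 -2.345 -4.769
v -2.232 -2.598 -4.815
v -1.872 -2.581 -4.943
v -1.646 -2.303 -5.079
v -3.406 -3.361 -1.662
v -2.929 -2.811 -0.976
v -2.585 -2.991 -2.529
v -2.108 -2.442 -1.843
v -2.332 -4.798 -1.257
v -1.855 -4.249 -0.571
v -1.511 -4.429 -2.124
v -1.034 -3.879 -1.438
f 2 4 1
f 5 2 1
f 1 4 3
f 3 5 1
f 2 8 4
f 6 2 5
f 6 8 2
f 4 8 3
f 7 5 3
f 3 8 7
f 7 6 5
f 8 6 7
f 10 9 12
f 10 12 11
f 12 9 13
f 12 13 11
f 13 9 14
f 13 14 11
f 14 9 15
f 14 15 11
f 15 9 16
f 15 16 11
f 16 9 17
f 16 17 11
f 17 9 18
f 17 18 11
f 18 9 10
f 18 10 11
f 20 22 19
f 23 20 19
f 19 22 21
f 21 23 19
f 20 26 22
f 24 20 23
f 24 26 20
f 22 26 21
f 25 23 21
f 21 26 25
f 25 24 23
f 26 24 25



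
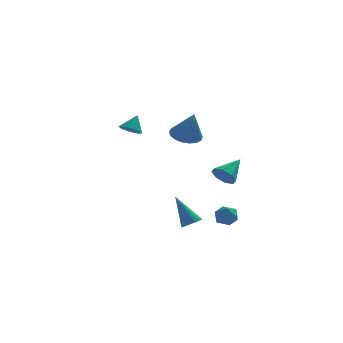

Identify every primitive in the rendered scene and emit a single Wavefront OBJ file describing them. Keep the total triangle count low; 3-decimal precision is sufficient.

v 1.233 -1.236 -3.295
v 1.935 -1.575 -3.414
v 0.745 -1.905 -4.266
v 1.447 -2.244 -4.385
v 1.03 -2.415 -3.737
v 1.332 -2.002 -3.137
v 1.348 -1.478 -4.543
v 1.65 -1.065 -3.943
v 2.006 -1.725 -4.185
v 1.81 -2.304 -3.687
v 0.87 -1.176 -3.993
v 0.674 -1.755 -3.495
v -3.909 0.326 2.449
v -3.482 -0.248 2.528
v -3.431 0.814 3.411
v -3.252 0.143 2.216
v -3.407 0.642 2.04
v -3.856 0.955 2.103
v -4.335 0.9 2.369
v -4.565 0.509 2.681
v -4.41 0.01 2.857
v -3.962 -0.304 2.794
v 0.88 -3.437 -0.086
v 1.41 -3.477 -0.697
v 1.98 -2.463 0.806
v 1.025 -2.995 -0.749
v 0.554 -2.771 -0.413
v 0.274 -2.938 0.115
v 0.349 -3.398 0.524
v 0.735 -3.88 0.576
v 1.205 -4.104 0.24
v 1.485 -3.937 -0.287
v -0.978 -3.992 -3.41
v -0.385 -3.803 -3.221
v -1.802 -3.188 -1.63
v -0.464 -3.599 -3.35
v -0.621 -3.454 -3.487
v -0.832 -3.392 -3.613
v -1.065 -3.421 -3.708
v -1.285 -3.537 -3.758
v -1.458 -3.722 -3.755
v -1.559 -3.948 -3.699
v -1.57 -4.181 -3.599
v -1.492 -4.385 -3.471
v -1.335 -4.529 -3.333
v -1.124 -4.592 -3.207
v -0.891 -4.563 -3.112
v -0.671 -4.447 -3.062
v -0.497 -4.262 -3.066
v -0.397 -4.036 -3.121
v -0.14 4.134 0.661
v 0.379 3.353 0.233
v 0.24 3.346 2.559
v 0.705 3.669 0.299
v 0.863 4.076 0.436
v 0.823 4.495 0.618
v 0.592 4.843 0.808
v 0.216 5.049 0.969
v -0.23 5.075 1.069
v -0.659 4.914 1.088
v -0.985 4.598 1.023
v -1.144 4.191 0.886
v -1.104 3.772 0.704
v -0.873 3.425 0.514
v -0.497 3.218 0.353
v -0.05 3.192 0.252
f 1 12 6
f 1 6 2
f 1 2 8
f 1 8 11
f 1 11 12
f 2 6 10
f 6 12 5
f 12 11 3
f 11 8 7
f 8 2 9
f 4 10 5
f 4 5 3
f 4 3 7
f 4 7 9
f 4 9 10
f 5 10 6
f 3 5 12
f 7 3 11
f 9 7 8
f 10 9 2
f 14 13 16
f 14 16 15
f 16 13 17
f 16 17 15
f 17 13 18
f 17 18 15
f 18 13 19
f 18 19 15
f 19 13 20
f 19 20 15
f 20 13 21
f 20 21 15
f 21 13 22
f 21 22 15
f 22 13 14
f 22 14 15
f 24 23 26
f 24 26 25
f 26 23 27
f 26 27 25
f 27 23 28
f 27 28 25
f 28 23 29
f 28 29 25
f 29 23 30
f 29 30 25
f 30 23 31
f 30 31 25
f 31 23 32
f 31 32 25
f 32 23 24
f 32 24 25
f 34 33 36
f 34 36 35
f 36 33 37
f 36 37 35
f 37 33 38
f 37 38 35
f 38 33 39
f 38 39 35
f 39 33 40
f 39 40 35
f 40 33 41
f 40 41 35
f 41 33 42
f 41 42 35
f 42 33 43
f 42 43 35
f 43 33 44
f 43 44 35
f 44 33 45
f 44 45 35
f 45 33 46
f 45 46 35
f 46 33 47
f 46 47 35
f 47 33 48
f 47 48 35
f 48 33 49
f 48 49 35
f 49 33 50
f 49 50 35
f 50 33 34
f 50 34 35
f 52 51 54
f 52 54 53
f 54 51 55
f 54 55 53
f 55 51 56
f 55 56 53
f 56 51 57
f 56 57 53
f 57 51 58
f 57 58 53
f 58 51 59
f 58 59 53
f 59 51 60
f 59 60 53
f 60 51 61
f 60 61 53
f 61 51 62
f 61 62 53
f 62 51 63
f 62 63 53
f 63 51 64
f 63 64 53
f 64 51 65
f 64 65 53
f 65 51 66
f 65 66 53
f 66 51 52
f 66 52 53



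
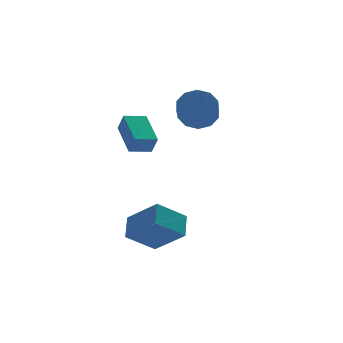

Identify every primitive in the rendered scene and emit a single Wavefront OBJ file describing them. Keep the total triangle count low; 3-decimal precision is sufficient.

v -2.935 -0.022 0.763
v -2.843 -0.408 1.571
v -2.66 1.604 1.508
v -2.568 1.219 2.316
v -1.932 -0.119 0.604
v -1.84 -0.504 1.412
v -1.657 1.508 1.349
v -1.565 1.122 2.157
v 2.598 4.37 0.622
v 3.474 4.077 0.883
v 2.858 2.996 1.739
v 1.982 3.29 1.478
v 3.295 4.487 1.272
v 2.679 3.407 2.128
v 2.85 4.853 1.413
v 2.233 3.773 2.269
v 2.308 5.034 1.252
v 1.692 3.954 2.108
v 1.877 4.962 0.85
v 1.261 3.881 1.706
v 1.722 4.664 0.361
v 1.106 3.583 1.217
v 1.901 4.253 -0.028
v 1.285 3.173 0.828
v 2.347 3.887 -0.169
v 1.73 2.807 0.687
v 2.888 3.706 -0.008
v 2.272 2.626 0.848
v 3.319 3.779 0.394
v 2.703 2.698 1.25
v -2.161 -0.862 -4.72
v -3.48 -0.779 -3.766
v -1.633 0.038 -4.068
v -2.953 0.121 -3.114
v -1.407 -2.141 -3.566
v -2.727 -2.058 -2.612
v -0.88 -1.241 -2.914
v -2.199 -1.158 -1.96
f 2 4 1
f 5 2 1
f 1 4 3
f 3 5 1
f 2 8 4
f 6 2 5
f 6 8 2
f 4 8 3
f 7 5 3
f 3 8 7
f 7 6 5
f 8 6 7
f 10 9 13
f 10 13 11
f 11 13 14
f 11 14 12
f 13 9 15
f 13 15 14
f 14 15 16
f 14 16 12
f 15 9 17
f 15 17 16
f 16 17 18
f 16 18 12
f 17 9 19
f 17 19 18
f 18 19 20
f 18 20 12
f 19 9 21
f 19 21 20
f 20 21 22
f 20 22 12
f 21 9 23
f 21 23 22
f 22 23 24
f 22 24 12
f 23 9 25
f 23 25 24
f 24 25 26
f 24 26 12
f 25 9 27
f 25 27 26
f 26 27 28
f 26 28 12
f 27 9 29
f 27 29 28
f 28 29 30
f 28 30 12
f 29 9 10
f 29 10 30
f 30 10 11
f 30 11 12
f 32 34 31
f 35 32 31
f 31 34 33
f 33 35 31
f 32 38 34
f 36 32 35
f 36 38 32
f 34 38 33
f 37 35 33
f 33 38 37
f 37 36 35
f 38 36 37



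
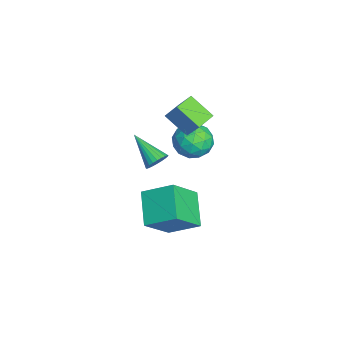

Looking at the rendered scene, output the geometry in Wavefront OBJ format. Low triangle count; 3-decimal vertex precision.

v -2.114 -1.79 2.302
v -1.434 -1.213 3.533
v -2.976 -1.056 2.434
v -2.295 -0.479 3.664
v -1.345 -0.721 1.376
v -0.664 -0.144 2.606
v -2.206 0.013 1.507
v -1.526 0.59 2.738
v -2.598 0.068 -0.395
v -1.866 0.657 0.223
v -2.174 -1.437 0.537
v -1.442 -0.848 1.155
v -2.547 -0.668 1.269
v -2.809 0.262 0.693
v -1.231 -1.042 0.067
v -1.493 -0.112 -0.509
v -1.021 -0.028 0.509
v -1.834 0.202 1.252
v -2.206 -0.982 -0.492
v -3.019 -0.752 0.251
v -2.269 0.495 -0.168
v -1.771 -1.275 0.928
v -2.42 -1.169 0.995
v -1.99 -0.823 1.358
v -2.824 0.262 0.108
v -2.393 0.609 0.471
v -2.793 -0.171 1.086
v -1.647 -1.389 0.289
v -1.216 -1.042 0.652
v -2.05 0.043 -0.598
v -1.62 0.389 -0.235
v -1.247 -0.609 -0.326
v -1.342 0.438 0.364
v -1.093 -0.447 0.912
v -0.969 -0.561 0.272
v -1.123 -0.014 -0.067
v -1.82 0.574 0.8
v -1.571 -0.311 1.348
v -2.221 -0.205 1.415
v -2.375 0.341 1.076
v -1.324 0.171 0.968
v -2.469 -0.469 -0.588
v -2.22 -1.354 -0.04
v -1.665 -1.121 -0.316
v -1.819 -0.575 -0.655
v -2.947 -0.333 -0.152
v -2.698 -1.218 0.396
v -2.917 -0.766 0.827
v -3.071 -0.219 0.488
v -2.716 -0.951 -0.208
v 3.647 -1.787 -1.645
v 1.943 -1.891 -0.641
v 4.078 -0.27 -0.756
v 2.375 -0.374 0.248
v 4.625 -2.966 -0.108
v 2.922 -3.07 0.896
v 5.057 -1.449 0.781
v 3.353 -1.553 1.785
v 0.058 -2.227 0.584
v 0.563 -2.444 0.967
v -1.218 -3.333 1.636
v 0.487 -2.232 1.099
v 0.346 -2.018 1.152
v 0.161 -1.836 1.118
v -0.04 -1.714 1.004
v -0.226 -1.67 0.825
v -0.368 -1.711 0.61
v -0.446 -1.83 0.39
v -0.447 -2.009 0.2
v -0.371 -2.222 0.069
v -0.229 -2.436 0.016
v -0.044 -2.617 0.049
v 0.156 -2.74 0.164
v 0.342 -2.784 0.342
v 0.484 -2.743 0.558
v 0.562 -2.624 0.777
f 2 4 1
f 5 2 1
f 1 4 3
f 3 5 1
f 2 8 4
f 6 2 5
f 6 8 2
f 4 8 3
f 7 5 3
f 3 8 7
f 7 6 5
f 8 6 7
f 9 46 25
f 46 20 49
f 25 49 14
f 46 49 25
f 9 25 21
f 25 14 26
f 21 26 10
f 25 26 21
f 9 21 30
f 21 10 31
f 30 31 16
f 21 31 30
f 9 30 42
f 30 16 45
f 42 45 19
f 30 45 42
f 9 42 46
f 42 19 50
f 46 50 20
f 42 50 46
f 10 26 37
f 26 14 40
f 37 40 18
f 26 40 37
f 14 49 27
f 49 20 48
f 27 48 13
f 49 48 27
f 20 50 47
f 50 19 43
f 47 43 11
f 50 43 47
f 19 45 44
f 45 16 32
f 44 32 15
f 45 32 44
f 16 31 36
f 31 10 33
f 36 33 17
f 31 33 36
f 12 38 24
f 38 18 39
f 24 39 13
f 38 39 24
f 12 24 22
f 24 13 23
f 22 23 11
f 24 23 22
f 12 22 29
f 22 11 28
f 29 28 15
f 22 28 29
f 12 29 34
f 29 15 35
f 34 35 17
f 29 35 34
f 12 34 38
f 34 17 41
f 38 41 18
f 34 41 38
f 13 39 27
f 39 18 40
f 27 40 14
f 39 40 27
f 11 23 47
f 23 13 48
f 47 48 20
f 23 48 47
f 15 28 44
f 28 11 43
f 44 43 19
f 28 43 44
f 17 35 36
f 35 15 32
f 36 32 16
f 35 32 36
f 18 41 37
f 41 17 33
f 37 33 10
f 41 33 37
f 52 54 51
f 55 52 51
f 51 54 53
f 53 55 51
f 52 58 54
f 56 52 55
f 56 58 52
f 54 58 53
f 57 55 53
f 53 58 57
f 57 56 55
f 58 56 57
f 60 59 62
f 60 62 61
f 62 59 63
f 62 63 61
f 63 59 64
f 63 64 61
f 64 59 65
f 64 65 61
f 65 59 66
f 65 66 61
f 66 59 67
f 66 67 61
f 67 59 68
f 67 68 61
f 68 59 69
f 68 69 61
f 69 59 70
f 69 70 61
f 70 59 71
f 70 71 61
f 71 59 72
f 71 72 61
f 72 59 73
f 72 73 61
f 73 59 74
f 73 74 61
f 74 59 75
f 74 75 61
f 75 59 76
f 75 76 61
f 76 59 60
f 76 60 61



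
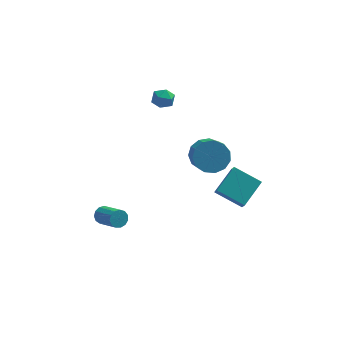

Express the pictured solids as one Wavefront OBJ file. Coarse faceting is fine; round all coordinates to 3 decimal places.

v 3.203 -1.553 -1.3
v 3.296 -2.118 -0.606
v 1.772 -0.902 -0.58
v 1.865 -1.466 0.115
v 4.175 -0.354 -0.455
v 4.268 -0.918 0.24
v 2.744 0.298 0.266
v 2.837 -0.267 0.96
v 1.478 0.922 0.983
v 2.139 1.451 1.57
v 2.303 0.167 2.543
v 1.642 -0.362 1.957
v 1.611 1.55 1.789
v 1.775 0.265 2.763
v 1.04 1.449 1.753
v 1.204 0.165 2.726
v 0.609 1.181 1.472
v 0.773 -0.103 2.445
v 0.453 0.831 1.036
v 0.617 -0.454 2.009
v 0.623 0.51 0.583
v 0.787 -0.775 1.557
v 1.064 0.32 0.258
v 1.229 -0.965 1.231
v 1.637 0.321 0.163
v 1.801 -0.964 1.136
v 2.159 0.513 0.328
v 2.323 -0.772 1.301
v 2.465 0.835 0.702
v 2.629 -0.45 1.675
v 2.457 1.185 1.165
v 2.621 -0.1 2.138
v -0.553 3.534 3.416
v -0.174 3.339 3.99
v -1.446 2.901 3.79
v -1.067 2.706 4.364
v -1.289 3.382 4.295
v -0.737 3.773 4.064
v -0.883 2.467 3.716
v -0.331 2.858 3.485
v -0.378 2.679 4.176
v -0.63 3.245 4.534
v -0.99 2.995 3.246
v -1.242 3.561 3.604
v -4.16 0.69 -3.945
v -3.846 1.098 -3.679
v -2.985 -0.082 -2.888
v -3.3 -0.49 -3.155
v -4.103 1.039 -3.486
v -3.243 -0.14 -2.696
v -4.378 0.87 -3.439
v -3.518 -0.309 -2.648
v -4.585 0.643 -3.553
v -3.724 -0.536 -2.762
v -4.656 0.431 -3.791
v -3.796 -0.748 -3
v -4.57 0.301 -4.078
v -3.71 -0.878 -3.288
v -4.354 0.295 -4.323
v -3.494 -0.884 -3.533
v -4.076 0.413 -4.448
v -3.216 -0.766 -3.658
v -3.825 0.62 -4.414
v -2.965 -0.559 -3.623
v -3.681 0.848 -4.23
v -2.82 -0.331 -3.44
v -3.688 1.026 -3.956
v -2.828 -0.153 -3.166
f 2 4 1
f 5 2 1
f 1 4 3
f 3 5 1
f 2 8 4
f 6 2 5
f 6 8 2
f 4 8 3
f 7 5 3
f 3 8 7
f 7 6 5
f 8 6 7
f 10 9 13
f 10 13 11
f 11 13 14
f 11 14 12
f 13 9 15
f 13 15 14
f 14 15 16
f 14 16 12
f 15 9 17
f 15 17 16
f 16 17 18
f 16 18 12
f 17 9 19
f 17 19 18
f 18 19 20
f 18 20 12
f 19 9 21
f 19 21 20
f 20 21 22
f 20 22 12
f 21 9 23
f 21 23 22
f 22 23 24
f 22 24 12
f 23 9 25
f 23 25 24
f 24 25 26
f 24 26 12
f 25 9 27
f 25 27 26
f 26 27 28
f 26 28 12
f 27 9 29
f 27 29 28
f 28 29 30
f 28 30 12
f 29 9 31
f 29 31 30
f 30 31 32
f 30 32 12
f 31 9 10
f 31 10 32
f 32 10 11
f 32 11 12
f 33 44 38
f 33 38 34
f 33 34 40
f 33 40 43
f 33 43 44
f 34 38 42
f 38 44 37
f 44 43 35
f 43 40 39
f 40 34 41
f 36 42 37
f 36 37 35
f 36 35 39
f 36 39 41
f 36 41 42
f 37 42 38
f 35 37 44
f 39 35 43
f 41 39 40
f 42 41 34
f 46 45 49
f 46 49 47
f 47 49 50
f 47 50 48
f 49 45 51
f 49 51 50
f 50 51 52
f 50 52 48
f 51 45 53
f 51 53 52
f 52 53 54
f 52 54 48
f 53 45 55
f 53 55 54
f 54 55 56
f 54 56 48
f 55 45 57
f 55 57 56
f 56 57 58
f 56 58 48
f 57 45 59
f 57 59 58
f 58 59 60
f 58 60 48
f 59 45 61
f 59 61 60
f 60 61 62
f 60 62 48
f 61 45 63
f 61 63 62
f 62 63 64
f 62 64 48
f 63 45 65
f 63 65 64
f 64 65 66
f 64 66 48
f 65 45 67
f 65 67 66
f 66 67 68
f 66 68 48
f 67 45 46
f 67 46 68
f 68 46 47
f 68 47 48



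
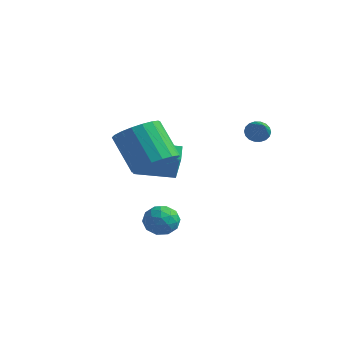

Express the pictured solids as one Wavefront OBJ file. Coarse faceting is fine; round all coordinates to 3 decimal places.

v -0.595 -0.245 -3.206
v -0.323 0.119 -3.902
v 0.583 -0.879 -3.078
v 0.855 -0.515 -3.774
v 0.732 -0.062 -3.089
v 0.004 0.33 -3.168
v 0.256 -1.09 -3.812
v -0.472 -0.698 -3.891
v 0.203 -0.404 -4.276
v 0.496 0.232 -3.83
v -0.236 -0.992 -3.15
v 0.057 -0.356 -2.704
v -0.562 -0.007 -3.565
v 0.822 -0.753 -3.415
v 0.75 -0.486 -3.012
v 0.91 -0.272 -3.421
v -0.37 0.117 -3.134
v -0.211 0.331 -3.543
v 0.409 0.225 -3.065
v 0.471 -1.091 -3.437
v 0.63 -0.877 -3.846
v -0.65 -0.488 -3.559
v -0.49 -0.274 -3.968
v -0.149 -0.985 -3.915
v -0.094 -0.101 -4.194
v 0.599 -0.473 -4.119
v 0.247 -0.811 -4.141
v -0.181 -0.581 -4.188
v 0.079 0.273 -3.932
v 0.771 -0.1 -3.857
v 0.699 0.167 -3.454
v 0.271 0.397 -3.5
v 0.388 -0.034 -4.152
v -0.511 -0.66 -3.123
v 0.181 -1.033 -3.048
v -0.011 -1.157 -3.48
v -0.439 -0.927 -3.526
v -0.339 -0.287 -2.861
v 0.354 -0.659 -2.786
v 0.441 -0.179 -2.792
v 0.013 0.051 -2.839
v -0.128 -0.726 -2.828
v 1.685 3.913 0.796
v 1.966 4.373 0.98
v 2.975 2.747 1.744
v 1.795 4.334 1.164
v 1.603 4.211 1.275
v 1.427 4.029 1.291
v 1.302 3.824 1.209
v 1.253 3.637 1.046
v 1.289 3.504 0.833
v 1.404 3.452 0.613
v 1.574 3.491 0.429
v 1.766 3.614 0.318
v 1.942 3.796 0.302
v 2.067 4.001 0.383
v 2.117 4.188 0.547
v 2.08 4.321 0.76
v -2.656 1.19 -0.918
v -3.066 1.735 -0.394
v -3.645 1.951 -2.481
v -4.055 2.496 -1.957
v -1.305 2.444 -1.163
v -1.715 2.989 -0.639
v -2.294 3.205 -2.726
v -2.704 3.75 -2.202
v 0.208 -0.768 -0.141
v 1.072 -0.752 0.506
v -0.143 -0.636 2.128
v -1.008 -0.652 1.481
v 0.997 -0.286 0.416
v -0.218 -0.17 2.038
v 0.766 0.085 0.216
v -0.449 0.201 1.838
v 0.424 0.287 -0.054
v -0.791 0.403 1.568
v 0.039 0.28 -0.342
v -1.176 0.396 1.28
v -0.313 0.065 -0.59
v -1.528 0.181 1.032
v -0.561 -0.314 -0.749
v -1.776 -0.198 0.873
v -0.657 -0.784 -0.788
v -1.872 -0.668 0.834
v -0.582 -1.25 -0.698
v -1.797 -1.134 0.924
v -0.351 -1.621 -0.498
v -1.566 -1.505 1.124
v -0.009 -1.823 -0.228
v -1.224 -1.707 1.394
v 0.376 -1.816 0.06
v -0.839 -1.7 1.682
v 0.728 -1.601 0.308
v -0.487 -1.485 1.93
v 0.976 -1.222 0.467
v -0.239 -1.106 2.089
f 1 38 17
f 38 12 41
f 17 41 6
f 38 41 17
f 1 17 13
f 17 6 18
f 13 18 2
f 17 18 13
f 1 13 22
f 13 2 23
f 22 23 8
f 13 23 22
f 1 22 34
f 22 8 37
f 34 37 11
f 22 37 34
f 1 34 38
f 34 11 42
f 38 42 12
f 34 42 38
f 2 18 29
f 18 6 32
f 29 32 10
f 18 32 29
f 6 41 19
f 41 12 40
f 19 40 5
f 41 40 19
f 12 42 39
f 42 11 35
f 39 35 3
f 42 35 39
f 11 37 36
f 37 8 24
f 36 24 7
f 37 24 36
f 8 23 28
f 23 2 25
f 28 25 9
f 23 25 28
f 4 30 16
f 30 10 31
f 16 31 5
f 30 31 16
f 4 16 14
f 16 5 15
f 14 15 3
f 16 15 14
f 4 14 21
f 14 3 20
f 21 20 7
f 14 20 21
f 4 21 26
f 21 7 27
f 26 27 9
f 21 27 26
f 4 26 30
f 26 9 33
f 30 33 10
f 26 33 30
f 5 31 19
f 31 10 32
f 19 32 6
f 31 32 19
f 3 15 39
f 15 5 40
f 39 40 12
f 15 40 39
f 7 20 36
f 20 3 35
f 36 35 11
f 20 35 36
f 9 27 28
f 27 7 24
f 28 24 8
f 27 24 28
f 10 33 29
f 33 9 25
f 29 25 2
f 33 25 29
f 44 43 46
f 44 46 45
f 46 43 47
f 46 47 45
f 47 43 48
f 47 48 45
f 48 43 49
f 48 49 45
f 49 43 50
f 49 50 45
f 50 43 51
f 50 51 45
f 51 43 52
f 51 52 45
f 52 43 53
f 52 53 45
f 53 43 54
f 53 54 45
f 54 43 55
f 54 55 45
f 55 43 56
f 55 56 45
f 56 43 57
f 56 57 45
f 57 43 58
f 57 58 45
f 58 43 44
f 58 44 45
f 60 62 59
f 63 60 59
f 59 62 61
f 61 63 59
f 60 66 62
f 64 60 63
f 64 66 60
f 62 66 61
f 65 63 61
f 61 66 65
f 65 64 63
f 66 64 65
f 68 67 71
f 68 71 69
f 69 71 72
f 69 72 70
f 71 67 73
f 71 73 72
f 72 73 74
f 72 74 70
f 73 67 75
f 73 75 74
f 74 75 76
f 74 76 70
f 75 67 77
f 75 77 76
f 76 77 78
f 76 78 70
f 77 67 79
f 77 79 78
f 78 79 80
f 78 80 70
f 79 67 81
f 79 81 80
f 80 81 82
f 80 82 70
f 81 67 83
f 81 83 82
f 82 83 84
f 82 84 70
f 83 67 85
f 83 85 84
f 84 85 86
f 84 86 70
f 85 67 87
f 85 87 86
f 86 87 88
f 86 88 70
f 87 67 89
f 87 89 88
f 88 89 90
f 88 90 70
f 89 67 91
f 89 91 90
f 90 91 92
f 90 92 70
f 91 67 93
f 91 93 92
f 92 93 94
f 92 94 70
f 93 67 95
f 93 95 94
f 94 95 96
f 94 96 70
f 95 67 68
f 95 68 96
f 96 68 69
f 96 69 70



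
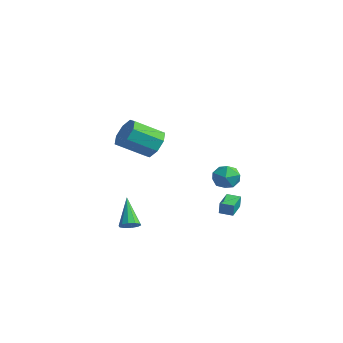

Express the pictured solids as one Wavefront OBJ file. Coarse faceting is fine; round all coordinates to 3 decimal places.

v -2.315 -0.427 1.63
v -1.391 -0.468 2.188
v -2.101 -2.073 3.248
v -3.025 -2.033 2.69
v -1.956 0.018 2.546
v -2.666 -1.587 3.606
v -2.731 0.243 2.368
v -3.441 -1.362 3.427
v -3.262 0.075 1.757
v -3.973 -1.53 2.816
v -3.239 -0.387 1.072
v -3.949 -1.992 2.132
v -2.674 -0.873 0.714
v -3.384 -2.478 1.774
v -1.899 -1.098 0.893
v -2.609 -2.703 1.952
v -1.367 -0.93 1.504
v -2.078 -2.535 2.563
v 0.526 -4.151 -2.86
v 1.032 -4.147 -2.485
v -0.666 -3.529 -1.26
v 0.999 -3.794 -2.647
v 0.785 -3.578 -2.89
v 0.473 -3.58 -3.122
v 0.18 -3.801 -3.254
v 0.02 -4.155 -3.235
v 0.053 -4.508 -3.074
v 0.266 -4.724 -2.831
v 0.579 -4.722 -2.599
v 0.871 -4.501 -2.467
v -2.049 4.577 -2.047
v -1.084 4.79 -2.19
v -1.636 3.21 -1.29
v -0.671 3.423 -1.433
v -1.216 3.973 -0.801
v -1.471 4.818 -1.269
v -1.249 3.182 -2.211
v -1.504 4.027 -2.679
v -0.589 3.928 -2.291
v -0.569 4.417 -1.42
v -2.151 3.583 -2.06
v -2.131 4.072 -1.189
v 1.304 1.433 -3.067
v 1.452 1.378 -2.222
v 0.578 2.494 -2.87
v 0.726 2.438 -2.025
v 1.994 1.922 -3.155
v 2.142 1.866 -2.31
v 1.268 2.982 -2.958
v 1.416 2.927 -2.113
f 2 1 5
f 2 5 3
f 3 5 6
f 3 6 4
f 5 1 7
f 5 7 6
f 6 7 8
f 6 8 4
f 7 1 9
f 7 9 8
f 8 9 10
f 8 10 4
f 9 1 11
f 9 11 10
f 10 11 12
f 10 12 4
f 11 1 13
f 11 13 12
f 12 13 14
f 12 14 4
f 13 1 15
f 13 15 14
f 14 15 16
f 14 16 4
f 15 1 17
f 15 17 16
f 16 17 18
f 16 18 4
f 17 1 2
f 17 2 18
f 18 2 3
f 18 3 4
f 20 19 22
f 20 22 21
f 22 19 23
f 22 23 21
f 23 19 24
f 23 24 21
f 24 19 25
f 24 25 21
f 25 19 26
f 25 26 21
f 26 19 27
f 26 27 21
f 27 19 28
f 27 28 21
f 28 19 29
f 28 29 21
f 29 19 30
f 29 30 21
f 30 19 20
f 30 20 21
f 31 42 36
f 31 36 32
f 31 32 38
f 31 38 41
f 31 41 42
f 32 36 40
f 36 42 35
f 42 41 33
f 41 38 37
f 38 32 39
f 34 40 35
f 34 35 33
f 34 33 37
f 34 37 39
f 34 39 40
f 35 40 36
f 33 35 42
f 37 33 41
f 39 37 38
f 40 39 32
f 44 46 43
f 47 44 43
f 43 46 45
f 45 47 43
f 44 50 46
f 48 44 47
f 48 50 44
f 46 50 45
f 49 47 45
f 45 50 49
f 49 48 47
f 50 48 49

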